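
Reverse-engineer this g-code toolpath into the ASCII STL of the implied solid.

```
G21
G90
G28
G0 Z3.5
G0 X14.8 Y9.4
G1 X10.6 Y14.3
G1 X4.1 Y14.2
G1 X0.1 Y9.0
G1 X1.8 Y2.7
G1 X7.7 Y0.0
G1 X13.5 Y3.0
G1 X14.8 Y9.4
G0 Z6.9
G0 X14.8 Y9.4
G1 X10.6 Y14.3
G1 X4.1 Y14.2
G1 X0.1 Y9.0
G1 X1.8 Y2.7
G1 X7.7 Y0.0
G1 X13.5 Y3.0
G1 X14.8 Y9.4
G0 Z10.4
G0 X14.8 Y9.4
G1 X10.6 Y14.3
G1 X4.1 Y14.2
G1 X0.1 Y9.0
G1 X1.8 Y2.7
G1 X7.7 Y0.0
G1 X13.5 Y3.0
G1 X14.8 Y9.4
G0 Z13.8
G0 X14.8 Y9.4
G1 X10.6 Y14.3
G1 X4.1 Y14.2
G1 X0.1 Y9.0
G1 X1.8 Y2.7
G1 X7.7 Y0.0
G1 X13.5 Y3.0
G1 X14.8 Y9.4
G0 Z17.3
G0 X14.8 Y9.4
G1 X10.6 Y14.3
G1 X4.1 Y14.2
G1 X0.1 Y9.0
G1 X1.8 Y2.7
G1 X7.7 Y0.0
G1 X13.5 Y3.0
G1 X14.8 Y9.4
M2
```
solid part
  facet normal 0.0000 0.0000 -1.0000
    outer loop
      vertex 4.1 14.2 0.0
      vertex 10.6 14.3 0.0
      vertex 14.8 9.4 0.0
    endloop
  endfacet
  facet normal 0.0000 0.0000 -1.0000
    outer loop
      vertex 0.1 9.0 0.0
      vertex 4.1 14.2 0.0
      vertex 14.8 9.4 0.0
    endloop
  endfacet
  facet normal 0.0000 0.0000 -1.0000
    outer loop
      vertex 1.8 2.7 0.0
      vertex 0.1 9.0 0.0
      vertex 14.8 9.4 0.0
    endloop
  endfacet
  facet normal 0.0000 0.0000 -1.0000
    outer loop
      vertex 7.7 0.0 0.0
      vertex 1.8 2.7 0.0
      vertex 14.8 9.4 0.0
    endloop
  endfacet
  facet normal 0.0000 0.0000 -1.0000
    outer loop
      vertex 13.5 3.0 0.0
      vertex 7.7 0.0 0.0
      vertex 14.8 9.4 0.0
    endloop
  endfacet
  facet normal 0.0000 0.0000 1.0000
    outer loop
      vertex 14.8 9.4 17.3
      vertex 10.6 14.3 17.3
      vertex 4.1 14.2 17.3
    endloop
  endfacet
  facet normal 0.0000 0.0000 1.0000
    outer loop
      vertex 14.8 9.4 17.3
      vertex 4.1 14.2 17.3
      vertex 0.1 9.0 17.3
    endloop
  endfacet
  facet normal 0.0000 0.0000 1.0000
    outer loop
      vertex 14.8 9.4 17.3
      vertex 0.1 9.0 17.3
      vertex 1.8 2.7 17.3
    endloop
  endfacet
  facet normal 0.0000 0.0000 1.0000
    outer loop
      vertex 14.8 9.4 17.3
      vertex 1.8 2.7 17.3
      vertex 7.7 0.0 17.3
    endloop
  endfacet
  facet normal 0.0000 0.0000 1.0000
    outer loop
      vertex 14.8 9.4 17.3
      vertex 7.7 0.0 17.3
      vertex 13.5 3.0 17.3
    endloop
  endfacet
  facet normal 0.7593 0.6508 0.0000
    outer loop
      vertex 14.8 9.4 0.0
      vertex 10.6 14.3 0.0
      vertex 10.6 14.3 17.3
    endloop
  endfacet
  facet normal 0.7593 0.6508 0.0000
    outer loop
      vertex 14.8 9.4 0.0
      vertex 10.6 14.3 17.3
      vertex 14.8 9.4 17.3
    endloop
  endfacet
  facet normal -0.0154 0.9999 0.0000
    outer loop
      vertex 10.6 14.3 0.0
      vertex 4.1 14.2 0.0
      vertex 4.1 14.2 17.3
    endloop
  endfacet
  facet normal -0.0154 0.9999 0.0000
    outer loop
      vertex 10.6 14.3 0.0
      vertex 4.1 14.2 17.3
      vertex 10.6 14.3 17.3
    endloop
  endfacet
  facet normal -0.7926 0.6097 0.0000
    outer loop
      vertex 4.1 14.2 0.0
      vertex 0.1 9.0 0.0
      vertex 0.1 9.0 17.3
    endloop
  endfacet
  facet normal -0.7926 0.6097 0.0000
    outer loop
      vertex 4.1 14.2 0.0
      vertex 0.1 9.0 17.3
      vertex 4.1 14.2 17.3
    endloop
  endfacet
  facet normal -0.9655 -0.2605 0.0000
    outer loop
      vertex 0.1 9.0 0.0
      vertex 1.8 2.7 0.0
      vertex 1.8 2.7 17.3
    endloop
  endfacet
  facet normal -0.9655 -0.2605 0.0000
    outer loop
      vertex 0.1 9.0 0.0
      vertex 1.8 2.7 17.3
      vertex 0.1 9.0 17.3
    endloop
  endfacet
  facet normal -0.4161 -0.9093 0.0000
    outer loop
      vertex 1.8 2.7 0.0
      vertex 7.7 0.0 0.0
      vertex 7.7 0.0 17.3
    endloop
  endfacet
  facet normal -0.4161 -0.9093 0.0000
    outer loop
      vertex 1.8 2.7 0.0
      vertex 7.7 0.0 17.3
      vertex 1.8 2.7 17.3
    endloop
  endfacet
  facet normal 0.4594 -0.8882 0.0000
    outer loop
      vertex 7.7 0.0 0.0
      vertex 13.5 3.0 0.0
      vertex 13.5 3.0 17.3
    endloop
  endfacet
  facet normal 0.4594 -0.8882 0.0000
    outer loop
      vertex 7.7 0.0 0.0
      vertex 13.5 3.0 17.3
      vertex 7.7 0.0 17.3
    endloop
  endfacet
  facet normal 0.9800 -0.1991 0.0000
    outer loop
      vertex 13.5 3.0 0.0
      vertex 14.8 9.4 0.0
      vertex 14.8 9.4 17.3
    endloop
  endfacet
  facet normal 0.9800 -0.1991 0.0000
    outer loop
      vertex 13.5 3.0 0.0
      vertex 14.8 9.4 17.3
      vertex 13.5 3.0 17.3
    endloop
  endfacet
endsolid part

The G0 Z moves step by Δz≈3.5 mm. Every layer's G1 loop is the same polygon, so the solid is a straight extrusion of it from z=0 to z≈17.3. Closing with flat bottom and top caps and triangulating gives 24 facets — a regular 7-sided prism (a cylinder approximated with 7 flat sides), circumscribed radius ≈ 7.5 mm, height ≈ 17.3 mm.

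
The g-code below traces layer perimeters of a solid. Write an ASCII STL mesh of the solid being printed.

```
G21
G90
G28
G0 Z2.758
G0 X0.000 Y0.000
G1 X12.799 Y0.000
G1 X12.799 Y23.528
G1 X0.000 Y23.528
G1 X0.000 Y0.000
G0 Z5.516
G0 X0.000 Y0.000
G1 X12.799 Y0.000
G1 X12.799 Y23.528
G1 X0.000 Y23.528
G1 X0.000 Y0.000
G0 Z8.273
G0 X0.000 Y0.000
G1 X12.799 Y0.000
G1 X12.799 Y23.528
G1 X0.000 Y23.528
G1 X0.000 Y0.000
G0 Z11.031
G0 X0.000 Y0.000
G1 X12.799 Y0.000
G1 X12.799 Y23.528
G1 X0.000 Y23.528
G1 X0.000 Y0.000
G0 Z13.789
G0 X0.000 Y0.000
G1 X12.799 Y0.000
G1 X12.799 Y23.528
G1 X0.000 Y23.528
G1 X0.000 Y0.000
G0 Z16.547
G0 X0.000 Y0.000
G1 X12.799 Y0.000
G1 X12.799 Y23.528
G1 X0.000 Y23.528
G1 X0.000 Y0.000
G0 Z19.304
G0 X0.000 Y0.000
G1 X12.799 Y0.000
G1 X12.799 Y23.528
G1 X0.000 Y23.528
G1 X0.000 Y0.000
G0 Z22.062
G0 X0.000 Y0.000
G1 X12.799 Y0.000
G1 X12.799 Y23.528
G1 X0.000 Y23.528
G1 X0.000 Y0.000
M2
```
solid part
  facet normal 0.0000 0.0000 -1.0000
    outer loop
      vertex 12.799 23.528 0.000
      vertex 12.799 0.000 0.000
      vertex 0.000 0.000 0.000
    endloop
  endfacet
  facet normal 0.0000 0.0000 -1.0000
    outer loop
      vertex 0.000 23.528 0.000
      vertex 12.799 23.528 0.000
      vertex 0.000 0.000 0.000
    endloop
  endfacet
  facet normal 0.0000 0.0000 1.0000
    outer loop
      vertex 0.000 0.000 22.062
      vertex 12.799 0.000 22.062
      vertex 12.799 23.528 22.062
    endloop
  endfacet
  facet normal 0.0000 0.0000 1.0000
    outer loop
      vertex 0.000 0.000 22.062
      vertex 12.799 23.528 22.062
      vertex 0.000 23.528 22.062
    endloop
  endfacet
  facet normal 0.0000 -1.0000 0.0000
    outer loop
      vertex 0.000 0.000 0.000
      vertex 12.799 0.000 0.000
      vertex 12.799 0.000 22.062
    endloop
  endfacet
  facet normal 0.0000 -1.0000 0.0000
    outer loop
      vertex 0.000 0.000 0.000
      vertex 12.799 0.000 22.062
      vertex 0.000 0.000 22.062
    endloop
  endfacet
  facet normal 0.0000 1.0000 0.0000
    outer loop
      vertex 12.799 23.528 22.062
      vertex 12.799 23.528 0.000
      vertex 0.000 23.528 0.000
    endloop
  endfacet
  facet normal 0.0000 1.0000 0.0000
    outer loop
      vertex 0.000 23.528 22.062
      vertex 12.799 23.528 22.062
      vertex 0.000 23.528 0.000
    endloop
  endfacet
  facet normal -1.0000 0.0000 0.0000
    outer loop
      vertex 0.000 23.528 22.062
      vertex 0.000 23.528 0.000
      vertex 0.000 0.000 0.000
    endloop
  endfacet
  facet normal -1.0000 0.0000 0.0000
    outer loop
      vertex 0.000 0.000 22.062
      vertex 0.000 23.528 22.062
      vertex 0.000 0.000 0.000
    endloop
  endfacet
  facet normal 1.0000 0.0000 0.0000
    outer loop
      vertex 12.799 0.000 0.000
      vertex 12.799 23.528 0.000
      vertex 12.799 23.528 22.062
    endloop
  endfacet
  facet normal 1.0000 0.0000 0.0000
    outer loop
      vertex 12.799 0.000 0.000
      vertex 12.799 23.528 22.062
      vertex 12.799 0.000 22.062
    endloop
  endfacet
endsolid part

The G0 Z moves step by Δz≈2.758 mm. Every layer's G1 loop is the same polygon, so the solid is a straight extrusion of it from z=0 to z≈22.1. Closing with flat bottom and top caps and triangulating gives 12 facets — a rectangular box, roughly 12.8 × 23.5 mm footprint and 22.1 mm tall.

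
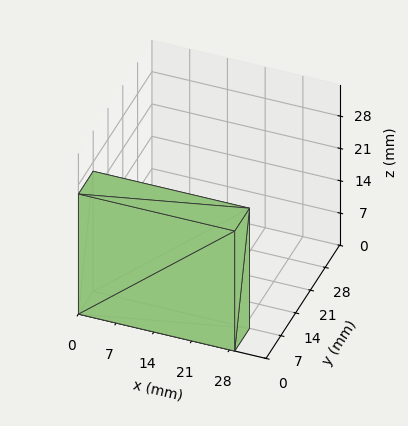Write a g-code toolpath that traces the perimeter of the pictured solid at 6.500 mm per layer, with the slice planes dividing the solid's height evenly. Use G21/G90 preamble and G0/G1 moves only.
Reading the render: the shape is a rectangular box, roughly 29 × 7 mm footprint and 26 mm tall (dimensions read to the nearest mm from the axis ticks). For the g-code, the solid's height is divided into equal slices at the stated Δz and each level perimeter traced with G1 moves after a G0 lift.

; perimeter-only toolpath
G21 ; units = mm
G90 ; absolute positioning
G28 ; home
; layer 1
G0 Z6.500
G0 X0.000 Y0.000
G1 X29.000 Y0.000
G1 X29.000 Y7.000
G1 X0.000 Y7.000
G1 X0.000 Y0.000
; layer 2
G0 Z13.000
G0 X0.000 Y0.000
G1 X29.000 Y0.000
G1 X29.000 Y7.000
G1 X0.000 Y7.000
G1 X0.000 Y0.000
; layer 3
G0 Z19.500
G0 X0.000 Y0.000
G1 X29.000 Y0.000
G1 X29.000 Y7.000
G1 X0.000 Y7.000
G1 X0.000 Y0.000
; layer 4
G0 Z26.000
G0 X0.000 Y0.000
G1 X29.000 Y0.000
G1 X29.000 Y7.000
G1 X0.000 Y7.000
G1 X0.000 Y0.000
M2 ; end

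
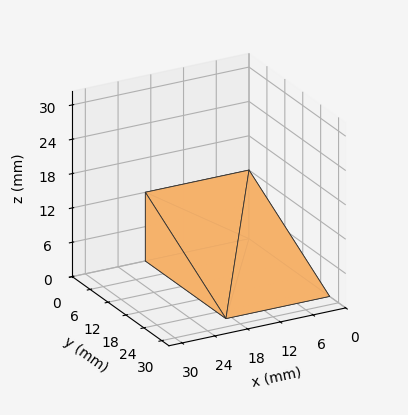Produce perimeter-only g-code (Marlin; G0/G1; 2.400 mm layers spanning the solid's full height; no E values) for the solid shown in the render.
Reading the render: the shape is a wedge (ramp): 19 × 27 mm base, rising to 12 mm along the y=0 edge and sloping linearly to z=0 at y=27 (dimensions read to the nearest mm from the axis ticks). For the g-code, the solid's height is divided into equal slices at the stated Δz and each level perimeter traced with G1 moves after a G0 lift.

; perimeter-only toolpath
G21 ; units = mm
G90 ; absolute positioning
G28 ; home
; layer 1
G0 Z2.400
G0 X0.000 Y0.000
G1 X19.000 Y0.000
G1 X19.000 Y21.600
G1 X0.000 Y21.600
G1 X0.000 Y0.000
; layer 2
G0 Z4.800
G0 X0.000 Y0.000
G1 X19.000 Y0.000
G1 X19.000 Y16.200
G1 X0.000 Y16.200
G1 X0.000 Y0.000
; layer 3
G0 Z7.200
G0 X0.000 Y0.000
G1 X19.000 Y0.000
G1 X19.000 Y10.800
G1 X0.000 Y10.800
G1 X0.000 Y0.000
; layer 4
G0 Z9.600
G0 X0.000 Y0.000
G1 X19.000 Y0.000
G1 X19.000 Y5.400
G1 X0.000 Y5.400
G1 X0.000 Y0.000
M2 ; end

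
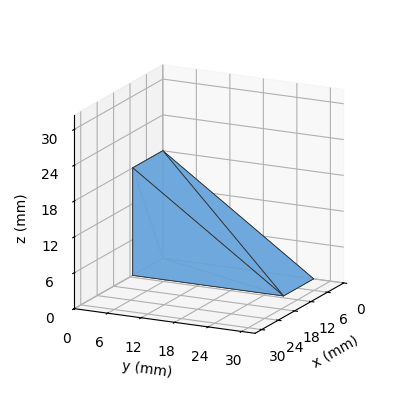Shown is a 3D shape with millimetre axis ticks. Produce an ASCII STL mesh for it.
Reading the render: the shape is a wedge (ramp): 11 × 27 mm base, rising to 18 mm along the y=0 edge and sloping linearly to z=0 at y=27 (dimensions read to the nearest mm from the axis ticks). For the STL, each face is triangulated and given an outward normal.

solid part
  facet normal 0.0000 0.0000 -1.0000
    outer loop
      vertex 11.000 27.000 0.000
      vertex 11.000 0.000 0.000
      vertex 0.000 0.000 0.000
    endloop
  endfacet
  facet normal 0.0000 0.0000 -1.0000
    outer loop
      vertex 0.000 27.000 0.000
      vertex 11.000 27.000 0.000
      vertex 0.000 0.000 0.000
    endloop
  endfacet
  facet normal 0.0000 -1.0000 0.0000
    outer loop
      vertex 0.000 0.000 0.000
      vertex 11.000 0.000 0.000
      vertex 11.000 0.000 18.000
    endloop
  endfacet
  facet normal 0.0000 -1.0000 0.0000
    outer loop
      vertex 0.000 0.000 0.000
      vertex 11.000 0.000 18.000
      vertex 0.000 0.000 18.000
    endloop
  endfacet
  facet normal 0.0000 0.5547 0.8321
    outer loop
      vertex 0.000 0.000 18.000
      vertex 11.000 0.000 18.000
      vertex 11.000 27.000 0.000
    endloop
  endfacet
  facet normal 0.0000 0.5547 0.8321
    outer loop
      vertex 0.000 0.000 18.000
      vertex 11.000 27.000 0.000
      vertex 0.000 27.000 0.000
    endloop
  endfacet
  facet normal -1.0000 0.0000 0.0000
    outer loop
      vertex 0.000 0.000 18.000
      vertex 0.000 27.000 0.000
      vertex 0.000 0.000 0.000
    endloop
  endfacet
  facet normal 1.0000 0.0000 0.0000
    outer loop
      vertex 11.000 0.000 0.000
      vertex 11.000 27.000 0.000
      vertex 11.000 0.000 18.000
    endloop
  endfacet
endsolid part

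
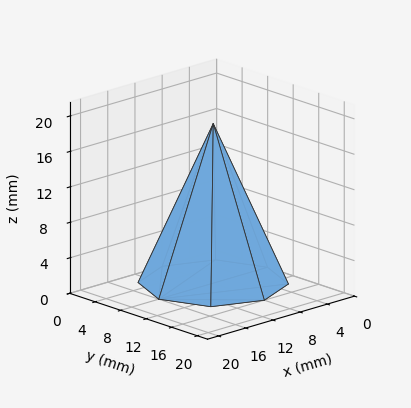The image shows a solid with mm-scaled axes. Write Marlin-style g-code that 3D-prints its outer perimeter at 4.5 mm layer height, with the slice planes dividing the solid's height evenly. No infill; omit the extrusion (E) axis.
Reading the render: the shape is a regular 8-sided pyramid, base circumscribed radius ≈ 8 mm, apex at z ≈ 18 mm (dimensions read to the nearest mm from the axis ticks). For the g-code, the solid's height is divided into equal slices at the stated Δz and each level perimeter traced with G1 moves after a G0 lift.

; perimeter-only toolpath
G21 ; units = mm
G90 ; absolute positioning
G28 ; home
; layer 1
G0 Z4.5
G0 X14.0 Y8.0
G1 X12.3 Y12.3
G1 X8.0 Y14.0
G1 X3.7 Y12.3
G1 X2.0 Y8.0
G1 X3.7 Y3.7
G1 X8.0 Y2.0
G1 X12.3 Y3.7
G1 X14.0 Y8.0
; layer 2
G0 Z9.0
G0 X12.0 Y8.0
G1 X10.8 Y10.8
G1 X8.0 Y12.0
G1 X5.2 Y10.8
G1 X4.0 Y8.0
G1 X5.2 Y5.2
G1 X8.0 Y4.0
G1 X10.8 Y5.2
G1 X12.0 Y8.0
; layer 3
G0 Z13.5
G0 X10.0 Y8.0
G1 X9.4 Y9.4
G1 X8.0 Y10.0
G1 X6.6 Y9.4
G1 X6.0 Y8.0
G1 X6.6 Y6.6
G1 X8.0 Y6.0
G1 X9.4 Y6.6
G1 X10.0 Y8.0
M2 ; end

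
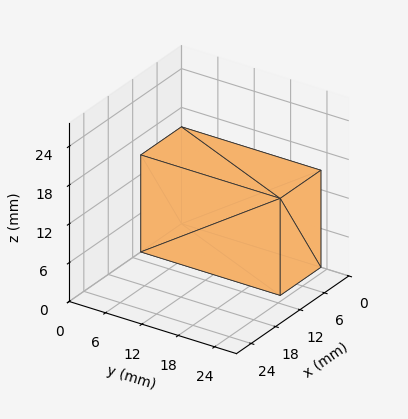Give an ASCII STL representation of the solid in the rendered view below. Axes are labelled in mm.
Reading the render: the shape is a rectangular box, roughly 10 × 23 mm footprint and 15 mm tall (dimensions read to the nearest mm from the axis ticks). For the STL, each face is triangulated and given an outward normal.

solid part
  facet normal 0.0000 0.0000 -1.0000
    outer loop
      vertex 10.0 23.0 0.0
      vertex 10.0 0.0 0.0
      vertex 0.0 0.0 0.0
    endloop
  endfacet
  facet normal 0.0000 0.0000 -1.0000
    outer loop
      vertex 0.0 23.0 0.0
      vertex 10.0 23.0 0.0
      vertex 0.0 0.0 0.0
    endloop
  endfacet
  facet normal 0.0000 0.0000 1.0000
    outer loop
      vertex 0.0 0.0 15.0
      vertex 10.0 0.0 15.0
      vertex 10.0 23.0 15.0
    endloop
  endfacet
  facet normal 0.0000 0.0000 1.0000
    outer loop
      vertex 0.0 0.0 15.0
      vertex 10.0 23.0 15.0
      vertex 0.0 23.0 15.0
    endloop
  endfacet
  facet normal 0.0000 -1.0000 0.0000
    outer loop
      vertex 0.0 0.0 0.0
      vertex 10.0 0.0 0.0
      vertex 10.0 0.0 15.0
    endloop
  endfacet
  facet normal 0.0000 -1.0000 0.0000
    outer loop
      vertex 0.0 0.0 0.0
      vertex 10.0 0.0 15.0
      vertex 0.0 0.0 15.0
    endloop
  endfacet
  facet normal 0.0000 1.0000 0.0000
    outer loop
      vertex 10.0 23.0 15.0
      vertex 10.0 23.0 0.0
      vertex 0.0 23.0 0.0
    endloop
  endfacet
  facet normal 0.0000 1.0000 0.0000
    outer loop
      vertex 0.0 23.0 15.0
      vertex 10.0 23.0 15.0
      vertex 0.0 23.0 0.0
    endloop
  endfacet
  facet normal -1.0000 0.0000 0.0000
    outer loop
      vertex 0.0 23.0 15.0
      vertex 0.0 23.0 0.0
      vertex 0.0 0.0 0.0
    endloop
  endfacet
  facet normal -1.0000 0.0000 0.0000
    outer loop
      vertex 0.0 0.0 15.0
      vertex 0.0 23.0 15.0
      vertex 0.0 0.0 0.0
    endloop
  endfacet
  facet normal 1.0000 0.0000 0.0000
    outer loop
      vertex 10.0 0.0 0.0
      vertex 10.0 23.0 0.0
      vertex 10.0 23.0 15.0
    endloop
  endfacet
  facet normal 1.0000 0.0000 0.0000
    outer loop
      vertex 10.0 0.0 0.0
      vertex 10.0 23.0 15.0
      vertex 10.0 0.0 15.0
    endloop
  endfacet
endsolid part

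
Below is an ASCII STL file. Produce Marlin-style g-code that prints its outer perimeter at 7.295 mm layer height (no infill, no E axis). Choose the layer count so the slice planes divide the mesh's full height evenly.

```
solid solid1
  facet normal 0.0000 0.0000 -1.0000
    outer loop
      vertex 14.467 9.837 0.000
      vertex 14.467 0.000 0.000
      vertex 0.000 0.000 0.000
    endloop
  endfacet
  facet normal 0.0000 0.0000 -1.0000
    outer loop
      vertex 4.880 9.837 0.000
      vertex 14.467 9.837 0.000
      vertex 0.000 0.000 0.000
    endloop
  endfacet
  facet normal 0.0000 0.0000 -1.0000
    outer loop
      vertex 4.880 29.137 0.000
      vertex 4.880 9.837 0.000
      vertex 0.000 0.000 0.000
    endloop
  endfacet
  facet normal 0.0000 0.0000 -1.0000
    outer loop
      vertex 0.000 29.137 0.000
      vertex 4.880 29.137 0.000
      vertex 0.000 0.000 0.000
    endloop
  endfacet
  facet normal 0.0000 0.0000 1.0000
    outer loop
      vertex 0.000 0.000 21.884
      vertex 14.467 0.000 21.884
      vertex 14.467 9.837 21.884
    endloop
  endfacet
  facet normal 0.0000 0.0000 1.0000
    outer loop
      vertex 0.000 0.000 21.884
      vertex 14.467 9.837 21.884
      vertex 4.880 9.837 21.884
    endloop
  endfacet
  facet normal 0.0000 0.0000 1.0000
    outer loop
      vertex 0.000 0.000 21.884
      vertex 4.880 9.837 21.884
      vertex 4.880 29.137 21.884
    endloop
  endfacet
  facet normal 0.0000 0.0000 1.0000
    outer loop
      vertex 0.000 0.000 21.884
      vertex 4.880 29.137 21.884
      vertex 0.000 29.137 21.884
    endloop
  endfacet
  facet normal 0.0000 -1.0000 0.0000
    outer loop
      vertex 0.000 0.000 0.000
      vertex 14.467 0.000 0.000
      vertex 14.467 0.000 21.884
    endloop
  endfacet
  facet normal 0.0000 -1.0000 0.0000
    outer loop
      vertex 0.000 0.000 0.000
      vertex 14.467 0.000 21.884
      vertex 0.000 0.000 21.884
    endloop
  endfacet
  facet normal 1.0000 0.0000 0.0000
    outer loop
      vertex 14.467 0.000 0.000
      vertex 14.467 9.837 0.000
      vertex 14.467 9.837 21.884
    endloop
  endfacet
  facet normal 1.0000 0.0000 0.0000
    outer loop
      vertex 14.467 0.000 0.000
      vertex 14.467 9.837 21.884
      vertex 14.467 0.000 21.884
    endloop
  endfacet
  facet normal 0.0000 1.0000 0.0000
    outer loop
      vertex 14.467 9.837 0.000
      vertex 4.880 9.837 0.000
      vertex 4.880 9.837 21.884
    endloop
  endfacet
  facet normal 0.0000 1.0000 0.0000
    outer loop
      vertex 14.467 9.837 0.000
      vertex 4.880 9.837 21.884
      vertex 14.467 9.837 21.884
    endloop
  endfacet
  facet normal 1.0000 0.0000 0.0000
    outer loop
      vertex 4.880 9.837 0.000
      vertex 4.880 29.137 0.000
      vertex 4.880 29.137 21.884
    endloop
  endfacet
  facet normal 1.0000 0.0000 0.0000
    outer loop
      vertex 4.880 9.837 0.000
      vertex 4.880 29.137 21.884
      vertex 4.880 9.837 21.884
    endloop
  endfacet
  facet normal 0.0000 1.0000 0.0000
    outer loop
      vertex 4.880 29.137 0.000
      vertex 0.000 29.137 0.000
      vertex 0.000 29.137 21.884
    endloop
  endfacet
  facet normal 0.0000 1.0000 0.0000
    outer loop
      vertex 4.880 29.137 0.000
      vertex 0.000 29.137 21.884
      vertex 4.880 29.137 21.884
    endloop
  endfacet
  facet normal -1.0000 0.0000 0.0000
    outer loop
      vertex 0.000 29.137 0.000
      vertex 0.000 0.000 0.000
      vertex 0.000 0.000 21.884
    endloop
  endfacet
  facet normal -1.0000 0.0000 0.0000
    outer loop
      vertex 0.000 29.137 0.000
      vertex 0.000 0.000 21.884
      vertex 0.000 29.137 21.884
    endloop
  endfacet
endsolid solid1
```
; perimeter-only toolpath
G21 ; units = mm
G90 ; absolute positioning
G28 ; home
; layer 1
G0 Z7.295
G0 X0.000 Y0.000
G1 X14.467 Y0.000
G1 X14.467 Y9.837
G1 X4.880 Y9.837
G1 X4.880 Y29.137
G1 X0.000 Y29.137
G1 X0.000 Y0.000
; layer 2
G0 Z14.589
G0 X0.000 Y0.000
G1 X14.467 Y0.000
G1 X14.467 Y9.837
G1 X4.880 Y9.837
G1 X4.880 Y29.137
G1 X0.000 Y29.137
G1 X0.000 Y0.000
; layer 3
G0 Z21.884
G0 X0.000 Y0.000
G1 X14.467 Y0.000
G1 X14.467 Y9.837
G1 X4.880 Y9.837
G1 X4.880 Y29.137
G1 X0.000 Y29.137
G1 X0.000 Y0.000
M2 ; end

The solid is an L-shaped prism: outer 14.5 × 29.1 mm, arm thicknesses ≈ 9.84 mm (horizontal) and 4.88 mm (vertical), extruded 21.9 mm in z. Slicing at Δz = 7.295 mm — 3 equal slices spanning the solid's height, so layer i sits at z = i·h/3 — gives 3 non-empty perimeters. Each is a 6-segment closed polygon; G0 lifts to the layer z and rapids to the start vertex, then G1 traces the edges.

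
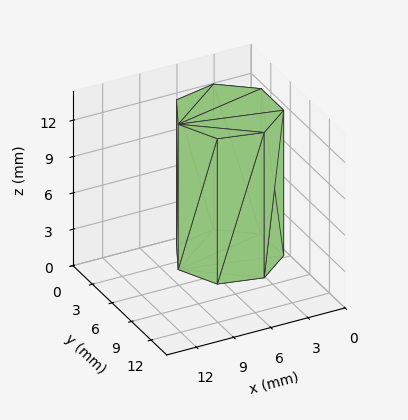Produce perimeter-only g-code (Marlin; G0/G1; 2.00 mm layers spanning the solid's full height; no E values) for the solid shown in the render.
Reading the render: the shape is a regular 7-sided prism (a cylinder approximated with 7 flat sides), circumscribed radius ≈ 4 mm, height ≈ 12 mm (dimensions read to the nearest mm from the axis ticks). For the g-code, the solid's height is divided into equal slices at the stated Δz and each level perimeter traced with G1 moves after a G0 lift.

; perimeter-only toolpath
G21 ; units = mm
G90 ; absolute positioning
G28 ; home
; layer 1
G0 Z2.00
G0 X8.00 Y4.00
G1 X6.49 Y7.13
G1 X3.11 Y7.90
G1 X0.40 Y5.74
G1 X0.40 Y2.26
G1 X3.11 Y0.10
G1 X6.49 Y0.87
G1 X8.00 Y4.00
; layer 2
G0 Z4.00
G0 X8.00 Y4.00
G1 X6.49 Y7.13
G1 X3.11 Y7.90
G1 X0.40 Y5.74
G1 X0.40 Y2.26
G1 X3.11 Y0.10
G1 X6.49 Y0.87
G1 X8.00 Y4.00
; layer 3
G0 Z6.00
G0 X8.00 Y4.00
G1 X6.49 Y7.13
G1 X3.11 Y7.90
G1 X0.40 Y5.74
G1 X0.40 Y2.26
G1 X3.11 Y0.10
G1 X6.49 Y0.87
G1 X8.00 Y4.00
; layer 4
G0 Z8.00
G0 X8.00 Y4.00
G1 X6.49 Y7.13
G1 X3.11 Y7.90
G1 X0.40 Y5.74
G1 X0.40 Y2.26
G1 X3.11 Y0.10
G1 X6.49 Y0.87
G1 X8.00 Y4.00
; layer 5
G0 Z10.00
G0 X8.00 Y4.00
G1 X6.49 Y7.13
G1 X3.11 Y7.90
G1 X0.40 Y5.74
G1 X0.40 Y2.26
G1 X3.11 Y0.10
G1 X6.49 Y0.87
G1 X8.00 Y4.00
; layer 6
G0 Z12.00
G0 X8.00 Y4.00
G1 X6.49 Y7.13
G1 X3.11 Y7.90
G1 X0.40 Y5.74
G1 X0.40 Y2.26
G1 X3.11 Y0.10
G1 X6.49 Y0.87
G1 X8.00 Y4.00
M2 ; end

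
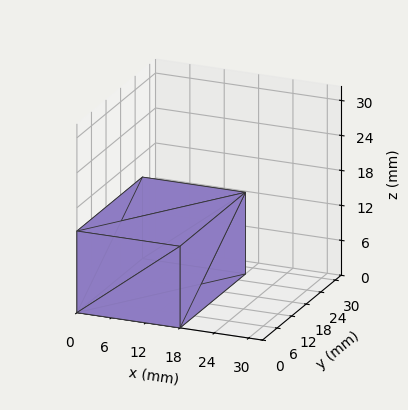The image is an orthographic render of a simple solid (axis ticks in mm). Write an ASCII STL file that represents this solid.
Reading the render: the shape is a rectangular box, roughly 18 × 27 mm footprint and 14 mm tall (dimensions read to the nearest mm from the axis ticks). For the STL, each face is triangulated and given an outward normal.

solid part
  facet normal 0.0000 0.0000 -1.0000
    outer loop
      vertex 18.0 27.0 0.0
      vertex 18.0 0.0 0.0
      vertex 0.0 0.0 0.0
    endloop
  endfacet
  facet normal 0.0000 0.0000 -1.0000
    outer loop
      vertex 0.0 27.0 0.0
      vertex 18.0 27.0 0.0
      vertex 0.0 0.0 0.0
    endloop
  endfacet
  facet normal 0.0000 0.0000 1.0000
    outer loop
      vertex 0.0 0.0 14.0
      vertex 18.0 0.0 14.0
      vertex 18.0 27.0 14.0
    endloop
  endfacet
  facet normal 0.0000 0.0000 1.0000
    outer loop
      vertex 0.0 0.0 14.0
      vertex 18.0 27.0 14.0
      vertex 0.0 27.0 14.0
    endloop
  endfacet
  facet normal 0.0000 -1.0000 0.0000
    outer loop
      vertex 0.0 0.0 0.0
      vertex 18.0 0.0 0.0
      vertex 18.0 0.0 14.0
    endloop
  endfacet
  facet normal 0.0000 -1.0000 0.0000
    outer loop
      vertex 0.0 0.0 0.0
      vertex 18.0 0.0 14.0
      vertex 0.0 0.0 14.0
    endloop
  endfacet
  facet normal 0.0000 1.0000 0.0000
    outer loop
      vertex 18.0 27.0 14.0
      vertex 18.0 27.0 0.0
      vertex 0.0 27.0 0.0
    endloop
  endfacet
  facet normal 0.0000 1.0000 0.0000
    outer loop
      vertex 0.0 27.0 14.0
      vertex 18.0 27.0 14.0
      vertex 0.0 27.0 0.0
    endloop
  endfacet
  facet normal -1.0000 0.0000 0.0000
    outer loop
      vertex 0.0 27.0 14.0
      vertex 0.0 27.0 0.0
      vertex 0.0 0.0 0.0
    endloop
  endfacet
  facet normal -1.0000 0.0000 0.0000
    outer loop
      vertex 0.0 0.0 14.0
      vertex 0.0 27.0 14.0
      vertex 0.0 0.0 0.0
    endloop
  endfacet
  facet normal 1.0000 0.0000 0.0000
    outer loop
      vertex 18.0 0.0 0.0
      vertex 18.0 27.0 0.0
      vertex 18.0 27.0 14.0
    endloop
  endfacet
  facet normal 1.0000 0.0000 0.0000
    outer loop
      vertex 18.0 0.0 0.0
      vertex 18.0 27.0 14.0
      vertex 18.0 0.0 14.0
    endloop
  endfacet
endsolid part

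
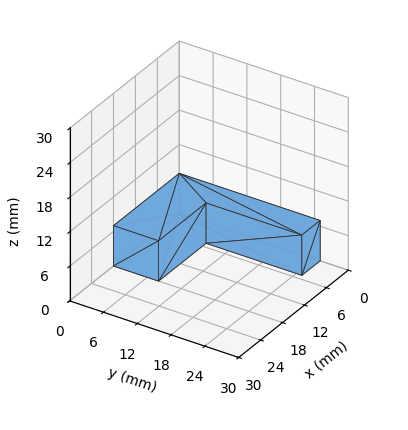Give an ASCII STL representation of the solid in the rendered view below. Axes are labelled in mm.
Reading the render: the shape is an L-shaped prism: outer 18 × 25 mm, arm thicknesses ≈ 8 mm (horizontal) and 5 mm (vertical), extruded 7 mm in z (dimensions read to the nearest mm from the axis ticks). For the STL, each face is triangulated and given an outward normal.

solid part
  facet normal 0.0000 0.0000 -1.0000
    outer loop
      vertex 18.000 8.000 0.000
      vertex 18.000 0.000 0.000
      vertex 0.000 0.000 0.000
    endloop
  endfacet
  facet normal 0.0000 0.0000 -1.0000
    outer loop
      vertex 5.000 8.000 0.000
      vertex 18.000 8.000 0.000
      vertex 0.000 0.000 0.000
    endloop
  endfacet
  facet normal 0.0000 0.0000 -1.0000
    outer loop
      vertex 5.000 25.000 0.000
      vertex 5.000 8.000 0.000
      vertex 0.000 0.000 0.000
    endloop
  endfacet
  facet normal 0.0000 0.0000 -1.0000
    outer loop
      vertex 0.000 25.000 0.000
      vertex 5.000 25.000 0.000
      vertex 0.000 0.000 0.000
    endloop
  endfacet
  facet normal 0.0000 0.0000 1.0000
    outer loop
      vertex 0.000 0.000 7.000
      vertex 18.000 0.000 7.000
      vertex 18.000 8.000 7.000
    endloop
  endfacet
  facet normal 0.0000 0.0000 1.0000
    outer loop
      vertex 0.000 0.000 7.000
      vertex 18.000 8.000 7.000
      vertex 5.000 8.000 7.000
    endloop
  endfacet
  facet normal 0.0000 0.0000 1.0000
    outer loop
      vertex 0.000 0.000 7.000
      vertex 5.000 8.000 7.000
      vertex 5.000 25.000 7.000
    endloop
  endfacet
  facet normal 0.0000 0.0000 1.0000
    outer loop
      vertex 0.000 0.000 7.000
      vertex 5.000 25.000 7.000
      vertex 0.000 25.000 7.000
    endloop
  endfacet
  facet normal 0.0000 -1.0000 0.0000
    outer loop
      vertex 0.000 0.000 0.000
      vertex 18.000 0.000 0.000
      vertex 18.000 0.000 7.000
    endloop
  endfacet
  facet normal 0.0000 -1.0000 0.0000
    outer loop
      vertex 0.000 0.000 0.000
      vertex 18.000 0.000 7.000
      vertex 0.000 0.000 7.000
    endloop
  endfacet
  facet normal 1.0000 0.0000 0.0000
    outer loop
      vertex 18.000 0.000 0.000
      vertex 18.000 8.000 0.000
      vertex 18.000 8.000 7.000
    endloop
  endfacet
  facet normal 1.0000 0.0000 0.0000
    outer loop
      vertex 18.000 0.000 0.000
      vertex 18.000 8.000 7.000
      vertex 18.000 0.000 7.000
    endloop
  endfacet
  facet normal 0.0000 1.0000 0.0000
    outer loop
      vertex 18.000 8.000 0.000
      vertex 5.000 8.000 0.000
      vertex 5.000 8.000 7.000
    endloop
  endfacet
  facet normal 0.0000 1.0000 0.0000
    outer loop
      vertex 18.000 8.000 0.000
      vertex 5.000 8.000 7.000
      vertex 18.000 8.000 7.000
    endloop
  endfacet
  facet normal 1.0000 0.0000 0.0000
    outer loop
      vertex 5.000 8.000 0.000
      vertex 5.000 25.000 0.000
      vertex 5.000 25.000 7.000
    endloop
  endfacet
  facet normal 1.0000 0.0000 0.0000
    outer loop
      vertex 5.000 8.000 0.000
      vertex 5.000 25.000 7.000
      vertex 5.000 8.000 7.000
    endloop
  endfacet
  facet normal 0.0000 1.0000 0.0000
    outer loop
      vertex 5.000 25.000 0.000
      vertex 0.000 25.000 0.000
      vertex 0.000 25.000 7.000
    endloop
  endfacet
  facet normal 0.0000 1.0000 0.0000
    outer loop
      vertex 5.000 25.000 0.000
      vertex 0.000 25.000 7.000
      vertex 5.000 25.000 7.000
    endloop
  endfacet
  facet normal -1.0000 0.0000 0.0000
    outer loop
      vertex 0.000 25.000 0.000
      vertex 0.000 0.000 0.000
      vertex 0.000 0.000 7.000
    endloop
  endfacet
  facet normal -1.0000 0.0000 0.0000
    outer loop
      vertex 0.000 25.000 0.000
      vertex 0.000 0.000 7.000
      vertex 0.000 25.000 7.000
    endloop
  endfacet
endsolid part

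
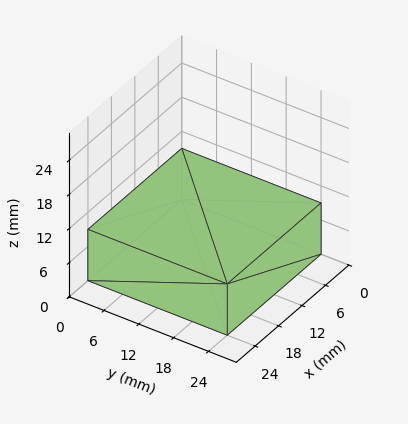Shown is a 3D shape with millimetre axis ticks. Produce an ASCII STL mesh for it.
Reading the render: the shape is a rectangular box, roughly 24 × 24 mm footprint and 9 mm tall (dimensions read to the nearest mm from the axis ticks). For the STL, each face is triangulated and given an outward normal.

solid part
  facet normal 0.0000 0.0000 -1.0000
    outer loop
      vertex 24.000 24.000 0.000
      vertex 24.000 0.000 0.000
      vertex 0.000 0.000 0.000
    endloop
  endfacet
  facet normal 0.0000 0.0000 -1.0000
    outer loop
      vertex 0.000 24.000 0.000
      vertex 24.000 24.000 0.000
      vertex 0.000 0.000 0.000
    endloop
  endfacet
  facet normal 0.0000 0.0000 1.0000
    outer loop
      vertex 0.000 0.000 9.000
      vertex 24.000 0.000 9.000
      vertex 24.000 24.000 9.000
    endloop
  endfacet
  facet normal 0.0000 0.0000 1.0000
    outer loop
      vertex 0.000 0.000 9.000
      vertex 24.000 24.000 9.000
      vertex 0.000 24.000 9.000
    endloop
  endfacet
  facet normal 0.0000 -1.0000 0.0000
    outer loop
      vertex 0.000 0.000 0.000
      vertex 24.000 0.000 0.000
      vertex 24.000 0.000 9.000
    endloop
  endfacet
  facet normal 0.0000 -1.0000 0.0000
    outer loop
      vertex 0.000 0.000 0.000
      vertex 24.000 0.000 9.000
      vertex 0.000 0.000 9.000
    endloop
  endfacet
  facet normal 0.0000 1.0000 0.0000
    outer loop
      vertex 24.000 24.000 9.000
      vertex 24.000 24.000 0.000
      vertex 0.000 24.000 0.000
    endloop
  endfacet
  facet normal 0.0000 1.0000 0.0000
    outer loop
      vertex 0.000 24.000 9.000
      vertex 24.000 24.000 9.000
      vertex 0.000 24.000 0.000
    endloop
  endfacet
  facet normal -1.0000 0.0000 0.0000
    outer loop
      vertex 0.000 24.000 9.000
      vertex 0.000 24.000 0.000
      vertex 0.000 0.000 0.000
    endloop
  endfacet
  facet normal -1.0000 0.0000 0.0000
    outer loop
      vertex 0.000 0.000 9.000
      vertex 0.000 24.000 9.000
      vertex 0.000 0.000 0.000
    endloop
  endfacet
  facet normal 1.0000 0.0000 0.0000
    outer loop
      vertex 24.000 0.000 0.000
      vertex 24.000 24.000 0.000
      vertex 24.000 24.000 9.000
    endloop
  endfacet
  facet normal 1.0000 0.0000 0.0000
    outer loop
      vertex 24.000 0.000 0.000
      vertex 24.000 24.000 9.000
      vertex 24.000 0.000 9.000
    endloop
  endfacet
endsolid part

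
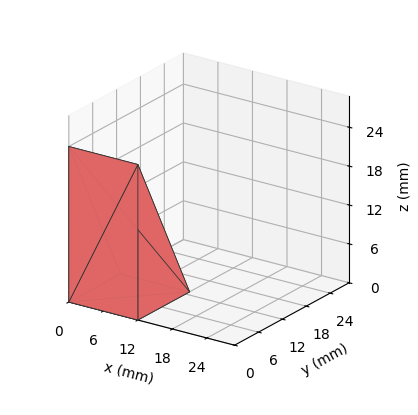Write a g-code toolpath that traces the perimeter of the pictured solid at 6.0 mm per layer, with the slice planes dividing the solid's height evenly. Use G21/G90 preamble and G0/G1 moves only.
Reading the render: the shape is a wedge (ramp): 12 × 13 mm base, rising to 24 mm along the y=0 edge and sloping linearly to z=0 at y=13 (dimensions read to the nearest mm from the axis ticks). For the g-code, the solid's height is divided into equal slices at the stated Δz and each level perimeter traced with G1 moves after a G0 lift.

; perimeter-only toolpath
G21 ; units = mm
G90 ; absolute positioning
G28 ; home
; layer 1
G0 Z6.0
G0 X0.0 Y0.0
G1 X12.0 Y0.0
G1 X12.0 Y9.8
G1 X0.0 Y9.8
G1 X0.0 Y0.0
; layer 2
G0 Z12.0
G0 X0.0 Y0.0
G1 X12.0 Y0.0
G1 X12.0 Y6.5
G1 X0.0 Y6.5
G1 X0.0 Y0.0
; layer 3
G0 Z18.0
G0 X0.0 Y0.0
G1 X12.0 Y0.0
G1 X12.0 Y3.2
G1 X0.0 Y3.2
G1 X0.0 Y0.0
M2 ; end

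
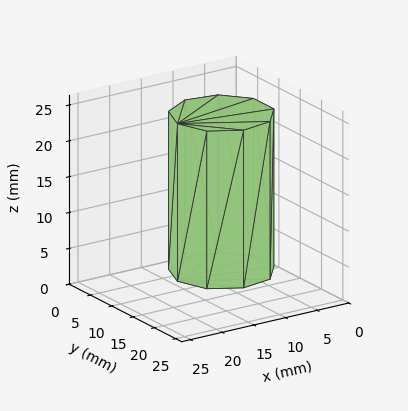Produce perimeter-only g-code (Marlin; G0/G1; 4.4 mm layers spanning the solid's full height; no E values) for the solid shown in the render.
Reading the render: the shape is a regular 9-sided prism (a cylinder approximated with 9 flat sides), circumscribed radius ≈ 7 mm, height ≈ 22 mm (dimensions read to the nearest mm from the axis ticks). For the g-code, the solid's height is divided into equal slices at the stated Δz and each level perimeter traced with G1 moves after a G0 lift.

; perimeter-only toolpath
G21 ; units = mm
G90 ; absolute positioning
G28 ; home
; layer 1
G0 Z4.4
G0 X14.0 Y7.0
G1 X12.4 Y11.5
G1 X8.2 Y13.9
G1 X3.5 Y13.1
G1 X0.4 Y9.4
G1 X0.4 Y4.6
G1 X3.5 Y0.9
G1 X8.2 Y0.1
G1 X12.4 Y2.5
G1 X14.0 Y7.0
; layer 2
G0 Z8.8
G0 X14.0 Y7.0
G1 X12.4 Y11.5
G1 X8.2 Y13.9
G1 X3.5 Y13.1
G1 X0.4 Y9.4
G1 X0.4 Y4.6
G1 X3.5 Y0.9
G1 X8.2 Y0.1
G1 X12.4 Y2.5
G1 X14.0 Y7.0
; layer 3
G0 Z13.2
G0 X14.0 Y7.0
G1 X12.4 Y11.5
G1 X8.2 Y13.9
G1 X3.5 Y13.1
G1 X0.4 Y9.4
G1 X0.4 Y4.6
G1 X3.5 Y0.9
G1 X8.2 Y0.1
G1 X12.4 Y2.5
G1 X14.0 Y7.0
; layer 4
G0 Z17.6
G0 X14.0 Y7.0
G1 X12.4 Y11.5
G1 X8.2 Y13.9
G1 X3.5 Y13.1
G1 X0.4 Y9.4
G1 X0.4 Y4.6
G1 X3.5 Y0.9
G1 X8.2 Y0.1
G1 X12.4 Y2.5
G1 X14.0 Y7.0
; layer 5
G0 Z22.0
G0 X14.0 Y7.0
G1 X12.4 Y11.5
G1 X8.2 Y13.9
G1 X3.5 Y13.1
G1 X0.4 Y9.4
G1 X0.4 Y4.6
G1 X3.5 Y0.9
G1 X8.2 Y0.1
G1 X12.4 Y2.5
G1 X14.0 Y7.0
M2 ; end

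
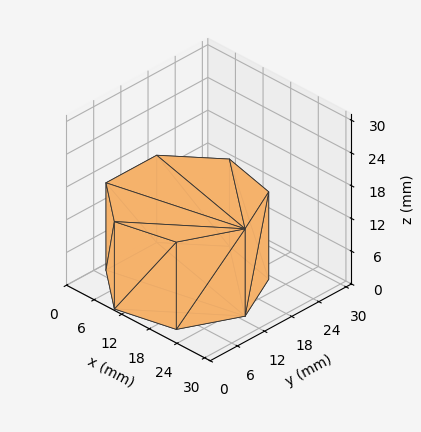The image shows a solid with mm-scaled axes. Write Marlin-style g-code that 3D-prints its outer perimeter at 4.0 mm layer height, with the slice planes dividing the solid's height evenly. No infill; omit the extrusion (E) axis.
Reading the render: the shape is a regular 7-sided prism (a cylinder approximated with 7 flat sides), circumscribed radius ≈ 13 mm, height ≈ 16 mm (dimensions read to the nearest mm from the axis ticks). For the g-code, the solid's height is divided into equal slices at the stated Δz and each level perimeter traced with G1 moves after a G0 lift.

; perimeter-only toolpath
G21 ; units = mm
G90 ; absolute positioning
G28 ; home
; layer 1
G0 Z4.0
G0 X26.0 Y13.0
G1 X21.1 Y23.2
G1 X10.1 Y25.7
G1 X1.3 Y18.6
G1 X1.3 Y7.4
G1 X10.1 Y0.3
G1 X21.1 Y2.8
G1 X26.0 Y13.0
; layer 2
G0 Z8.0
G0 X26.0 Y13.0
G1 X21.1 Y23.2
G1 X10.1 Y25.7
G1 X1.3 Y18.6
G1 X1.3 Y7.4
G1 X10.1 Y0.3
G1 X21.1 Y2.8
G1 X26.0 Y13.0
; layer 3
G0 Z12.0
G0 X26.0 Y13.0
G1 X21.1 Y23.2
G1 X10.1 Y25.7
G1 X1.3 Y18.6
G1 X1.3 Y7.4
G1 X10.1 Y0.3
G1 X21.1 Y2.8
G1 X26.0 Y13.0
; layer 4
G0 Z16.0
G0 X26.0 Y13.0
G1 X21.1 Y23.2
G1 X10.1 Y25.7
G1 X1.3 Y18.6
G1 X1.3 Y7.4
G1 X10.1 Y0.3
G1 X21.1 Y2.8
G1 X26.0 Y13.0
M2 ; end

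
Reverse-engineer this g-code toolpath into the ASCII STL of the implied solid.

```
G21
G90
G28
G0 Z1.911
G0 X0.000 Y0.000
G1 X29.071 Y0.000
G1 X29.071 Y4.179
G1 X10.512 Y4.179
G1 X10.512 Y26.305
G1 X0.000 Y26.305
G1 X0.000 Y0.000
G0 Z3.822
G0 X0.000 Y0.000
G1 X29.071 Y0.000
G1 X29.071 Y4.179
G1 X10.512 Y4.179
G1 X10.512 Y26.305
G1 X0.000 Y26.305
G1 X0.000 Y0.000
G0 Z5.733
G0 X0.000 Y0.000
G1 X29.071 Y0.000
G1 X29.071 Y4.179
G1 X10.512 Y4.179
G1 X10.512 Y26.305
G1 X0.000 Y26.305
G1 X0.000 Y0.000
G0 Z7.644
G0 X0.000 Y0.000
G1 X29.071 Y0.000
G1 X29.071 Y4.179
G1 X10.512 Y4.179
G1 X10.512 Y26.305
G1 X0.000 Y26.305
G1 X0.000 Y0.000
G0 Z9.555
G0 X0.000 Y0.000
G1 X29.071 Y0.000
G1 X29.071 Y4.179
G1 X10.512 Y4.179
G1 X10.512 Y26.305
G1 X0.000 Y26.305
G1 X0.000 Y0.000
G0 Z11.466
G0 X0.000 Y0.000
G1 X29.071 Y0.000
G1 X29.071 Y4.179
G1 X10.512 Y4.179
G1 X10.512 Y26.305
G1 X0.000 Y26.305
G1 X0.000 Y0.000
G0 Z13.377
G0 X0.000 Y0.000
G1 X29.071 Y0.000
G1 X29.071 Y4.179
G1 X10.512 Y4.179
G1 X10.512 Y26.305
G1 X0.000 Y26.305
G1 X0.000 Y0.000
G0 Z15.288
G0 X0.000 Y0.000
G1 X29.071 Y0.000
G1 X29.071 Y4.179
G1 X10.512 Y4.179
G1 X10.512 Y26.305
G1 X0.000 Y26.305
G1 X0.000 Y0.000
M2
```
solid part
  facet normal 0.0000 0.0000 -1.0000
    outer loop
      vertex 29.071 4.179 0.000
      vertex 29.071 0.000 0.000
      vertex 0.000 0.000 0.000
    endloop
  endfacet
  facet normal 0.0000 0.0000 -1.0000
    outer loop
      vertex 10.512 4.179 0.000
      vertex 29.071 4.179 0.000
      vertex 0.000 0.000 0.000
    endloop
  endfacet
  facet normal 0.0000 0.0000 -1.0000
    outer loop
      vertex 10.512 26.305 0.000
      vertex 10.512 4.179 0.000
      vertex 0.000 0.000 0.000
    endloop
  endfacet
  facet normal 0.0000 0.0000 -1.0000
    outer loop
      vertex 0.000 26.305 0.000
      vertex 10.512 26.305 0.000
      vertex 0.000 0.000 0.000
    endloop
  endfacet
  facet normal 0.0000 0.0000 1.0000
    outer loop
      vertex 0.000 0.000 15.288
      vertex 29.071 0.000 15.288
      vertex 29.071 4.179 15.288
    endloop
  endfacet
  facet normal 0.0000 0.0000 1.0000
    outer loop
      vertex 0.000 0.000 15.288
      vertex 29.071 4.179 15.288
      vertex 10.512 4.179 15.288
    endloop
  endfacet
  facet normal 0.0000 0.0000 1.0000
    outer loop
      vertex 0.000 0.000 15.288
      vertex 10.512 4.179 15.288
      vertex 10.512 26.305 15.288
    endloop
  endfacet
  facet normal 0.0000 0.0000 1.0000
    outer loop
      vertex 0.000 0.000 15.288
      vertex 10.512 26.305 15.288
      vertex 0.000 26.305 15.288
    endloop
  endfacet
  facet normal 0.0000 -1.0000 0.0000
    outer loop
      vertex 0.000 0.000 0.000
      vertex 29.071 0.000 0.000
      vertex 29.071 0.000 15.288
    endloop
  endfacet
  facet normal 0.0000 -1.0000 0.0000
    outer loop
      vertex 0.000 0.000 0.000
      vertex 29.071 0.000 15.288
      vertex 0.000 0.000 15.288
    endloop
  endfacet
  facet normal 1.0000 0.0000 0.0000
    outer loop
      vertex 29.071 0.000 0.000
      vertex 29.071 4.179 0.000
      vertex 29.071 4.179 15.288
    endloop
  endfacet
  facet normal 1.0000 0.0000 0.0000
    outer loop
      vertex 29.071 0.000 0.000
      vertex 29.071 4.179 15.288
      vertex 29.071 0.000 15.288
    endloop
  endfacet
  facet normal 0.0000 1.0000 0.0000
    outer loop
      vertex 29.071 4.179 0.000
      vertex 10.512 4.179 0.000
      vertex 10.512 4.179 15.288
    endloop
  endfacet
  facet normal 0.0000 1.0000 0.0000
    outer loop
      vertex 29.071 4.179 0.000
      vertex 10.512 4.179 15.288
      vertex 29.071 4.179 15.288
    endloop
  endfacet
  facet normal 1.0000 0.0000 0.0000
    outer loop
      vertex 10.512 4.179 0.000
      vertex 10.512 26.305 0.000
      vertex 10.512 26.305 15.288
    endloop
  endfacet
  facet normal 1.0000 0.0000 0.0000
    outer loop
      vertex 10.512 4.179 0.000
      vertex 10.512 26.305 15.288
      vertex 10.512 4.179 15.288
    endloop
  endfacet
  facet normal 0.0000 1.0000 0.0000
    outer loop
      vertex 10.512 26.305 0.000
      vertex 0.000 26.305 0.000
      vertex 0.000 26.305 15.288
    endloop
  endfacet
  facet normal 0.0000 1.0000 0.0000
    outer loop
      vertex 10.512 26.305 0.000
      vertex 0.000 26.305 15.288
      vertex 10.512 26.305 15.288
    endloop
  endfacet
  facet normal -1.0000 0.0000 0.0000
    outer loop
      vertex 0.000 26.305 0.000
      vertex 0.000 0.000 0.000
      vertex 0.000 0.000 15.288
    endloop
  endfacet
  facet normal -1.0000 0.0000 0.0000
    outer loop
      vertex 0.000 26.305 0.000
      vertex 0.000 0.000 15.288
      vertex 0.000 26.305 15.288
    endloop
  endfacet
endsolid part

The G0 Z moves step by Δz≈1.911 mm. Every layer's G1 loop is the same polygon, so the solid is a straight extrusion of it from z=0 to z≈15.3. Closing with flat bottom and top caps and triangulating gives 20 facets — an L-shaped prism: outer 29.1 × 26.3 mm, arm thicknesses ≈ 4.18 mm (horizontal) and 10.5 mm (vertical), extruded 15.3 mm in z.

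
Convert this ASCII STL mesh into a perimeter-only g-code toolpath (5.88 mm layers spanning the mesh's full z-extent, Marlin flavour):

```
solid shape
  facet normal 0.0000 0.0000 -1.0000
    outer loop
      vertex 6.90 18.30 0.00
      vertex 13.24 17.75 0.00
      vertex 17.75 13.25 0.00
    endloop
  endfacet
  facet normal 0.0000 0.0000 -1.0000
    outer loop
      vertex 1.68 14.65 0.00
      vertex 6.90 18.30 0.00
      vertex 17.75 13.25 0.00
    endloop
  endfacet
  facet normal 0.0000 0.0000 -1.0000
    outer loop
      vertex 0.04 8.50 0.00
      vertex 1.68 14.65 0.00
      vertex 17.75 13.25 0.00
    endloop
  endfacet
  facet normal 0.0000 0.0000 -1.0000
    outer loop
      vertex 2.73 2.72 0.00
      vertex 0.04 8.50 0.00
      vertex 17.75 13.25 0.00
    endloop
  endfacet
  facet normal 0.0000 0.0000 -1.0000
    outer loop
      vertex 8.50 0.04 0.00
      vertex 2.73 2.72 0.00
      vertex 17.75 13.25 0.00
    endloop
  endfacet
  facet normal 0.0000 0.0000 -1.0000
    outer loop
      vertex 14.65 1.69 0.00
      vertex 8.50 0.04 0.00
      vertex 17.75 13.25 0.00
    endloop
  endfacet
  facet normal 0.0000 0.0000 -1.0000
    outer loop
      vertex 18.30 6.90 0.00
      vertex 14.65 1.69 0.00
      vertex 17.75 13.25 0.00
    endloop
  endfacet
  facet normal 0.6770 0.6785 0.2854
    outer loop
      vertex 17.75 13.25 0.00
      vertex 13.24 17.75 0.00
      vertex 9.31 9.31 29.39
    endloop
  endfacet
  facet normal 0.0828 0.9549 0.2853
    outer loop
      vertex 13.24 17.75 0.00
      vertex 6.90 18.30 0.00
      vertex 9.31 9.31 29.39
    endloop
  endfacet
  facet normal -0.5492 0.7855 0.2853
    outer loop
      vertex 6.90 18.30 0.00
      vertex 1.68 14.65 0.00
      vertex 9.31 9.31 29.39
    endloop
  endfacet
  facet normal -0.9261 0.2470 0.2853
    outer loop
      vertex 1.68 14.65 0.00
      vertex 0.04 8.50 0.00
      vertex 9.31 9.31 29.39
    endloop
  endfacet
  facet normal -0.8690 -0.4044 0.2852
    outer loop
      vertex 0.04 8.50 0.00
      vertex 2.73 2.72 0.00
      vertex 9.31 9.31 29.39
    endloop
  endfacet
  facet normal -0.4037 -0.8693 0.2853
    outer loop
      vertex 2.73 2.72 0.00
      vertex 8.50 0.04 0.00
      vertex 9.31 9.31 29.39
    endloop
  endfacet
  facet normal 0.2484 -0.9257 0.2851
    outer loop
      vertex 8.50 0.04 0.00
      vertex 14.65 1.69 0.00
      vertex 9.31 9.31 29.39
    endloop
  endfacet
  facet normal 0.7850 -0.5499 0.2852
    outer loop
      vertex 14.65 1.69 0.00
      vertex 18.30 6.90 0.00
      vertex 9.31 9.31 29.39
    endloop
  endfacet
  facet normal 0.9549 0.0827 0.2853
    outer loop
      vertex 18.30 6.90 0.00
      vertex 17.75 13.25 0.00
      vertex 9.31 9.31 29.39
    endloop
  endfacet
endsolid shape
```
; perimeter-only toolpath
G21 ; units = mm
G90 ; absolute positioning
G28 ; home
; layer 1
G0 Z5.88
G0 X16.06 Y12.46
G1 X12.45 Y16.06
G1 X7.38 Y16.50
G1 X3.21 Y13.58
G1 X1.89 Y8.66
G1 X4.05 Y4.04
G1 X8.66 Y1.89
G1 X13.58 Y3.21
G1 X16.50 Y7.38
G1 X16.06 Y12.46
; layer 2
G0 Z11.76
G0 X14.37 Y11.67
G1 X11.67 Y14.37
G1 X7.86 Y14.70
G1 X4.73 Y12.51
G1 X3.75 Y8.82
G1 X5.36 Y5.36
G1 X8.82 Y3.75
G1 X12.51 Y4.74
G1 X14.70 Y7.86
G1 X14.37 Y11.67
; layer 3
G0 Z17.63
G0 X12.69 Y10.89
G1 X10.88 Y12.69
G1 X8.35 Y12.91
G1 X6.26 Y11.45
G1 X5.60 Y8.99
G1 X6.68 Y6.67
G1 X8.99 Y5.60
G1 X11.45 Y6.26
G1 X12.91 Y8.35
G1 X12.69 Y10.89
; layer 4
G0 Z23.51
G0 X11.00 Y10.10
G1 X10.10 Y11.00
G1 X8.83 Y11.11
G1 X7.78 Y10.38
G1 X7.46 Y9.15
G1 X7.99 Y7.99
G1 X9.15 Y7.46
G1 X10.38 Y7.79
G1 X11.11 Y8.83
G1 X11.00 Y10.10
M2 ; end

The solid is a regular 9-sided pyramid, base circumscribed radius ≈ 9.31 mm, apex at z ≈ 29.4 mm. Slicing at Δz = 5.88 mm — 5 equal slices spanning the solid's height, so layer i sits at z = i·h/5 — gives 4 non-empty perimeters. Each is a 9-segment closed polygon; G0 lifts to the layer z and rapids to the start vertex, then G1 traces the edges. The cross-section shrinks linearly with z (the slice at the apex is degenerate and omitted).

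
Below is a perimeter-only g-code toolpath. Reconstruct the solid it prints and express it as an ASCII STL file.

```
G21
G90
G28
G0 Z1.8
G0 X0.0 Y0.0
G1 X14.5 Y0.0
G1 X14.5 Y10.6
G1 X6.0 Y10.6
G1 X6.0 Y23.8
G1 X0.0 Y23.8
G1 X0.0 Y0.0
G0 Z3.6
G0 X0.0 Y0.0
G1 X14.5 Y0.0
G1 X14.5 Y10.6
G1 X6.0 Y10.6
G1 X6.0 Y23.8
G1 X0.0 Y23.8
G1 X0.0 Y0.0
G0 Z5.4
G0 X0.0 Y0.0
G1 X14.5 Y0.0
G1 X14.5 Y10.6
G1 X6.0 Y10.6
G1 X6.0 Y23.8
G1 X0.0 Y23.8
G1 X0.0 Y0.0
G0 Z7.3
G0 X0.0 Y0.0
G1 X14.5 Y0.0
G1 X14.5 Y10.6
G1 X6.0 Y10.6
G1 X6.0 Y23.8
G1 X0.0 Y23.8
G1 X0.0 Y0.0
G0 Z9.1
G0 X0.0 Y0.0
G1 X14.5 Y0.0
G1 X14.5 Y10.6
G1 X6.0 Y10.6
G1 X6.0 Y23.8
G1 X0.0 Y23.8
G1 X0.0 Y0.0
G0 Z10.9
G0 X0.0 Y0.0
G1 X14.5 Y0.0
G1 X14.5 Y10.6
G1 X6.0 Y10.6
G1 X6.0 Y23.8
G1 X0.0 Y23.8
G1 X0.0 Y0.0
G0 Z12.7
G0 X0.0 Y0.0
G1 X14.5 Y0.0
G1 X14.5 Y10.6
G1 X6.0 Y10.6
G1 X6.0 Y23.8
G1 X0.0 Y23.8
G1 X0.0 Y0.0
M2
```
solid part
  facet normal 0.0000 0.0000 -1.0000
    outer loop
      vertex 14.5 10.6 0.0
      vertex 14.5 0.0 0.0
      vertex 0.0 0.0 0.0
    endloop
  endfacet
  facet normal 0.0000 0.0000 -1.0000
    outer loop
      vertex 6.0 10.6 0.0
      vertex 14.5 10.6 0.0
      vertex 0.0 0.0 0.0
    endloop
  endfacet
  facet normal 0.0000 0.0000 -1.0000
    outer loop
      vertex 6.0 23.8 0.0
      vertex 6.0 10.6 0.0
      vertex 0.0 0.0 0.0
    endloop
  endfacet
  facet normal 0.0000 0.0000 -1.0000
    outer loop
      vertex 0.0 23.8 0.0
      vertex 6.0 23.8 0.0
      vertex 0.0 0.0 0.0
    endloop
  endfacet
  facet normal 0.0000 0.0000 1.0000
    outer loop
      vertex 0.0 0.0 12.7
      vertex 14.5 0.0 12.7
      vertex 14.5 10.6 12.7
    endloop
  endfacet
  facet normal 0.0000 0.0000 1.0000
    outer loop
      vertex 0.0 0.0 12.7
      vertex 14.5 10.6 12.7
      vertex 6.0 10.6 12.7
    endloop
  endfacet
  facet normal 0.0000 0.0000 1.0000
    outer loop
      vertex 0.0 0.0 12.7
      vertex 6.0 10.6 12.7
      vertex 6.0 23.8 12.7
    endloop
  endfacet
  facet normal 0.0000 0.0000 1.0000
    outer loop
      vertex 0.0 0.0 12.7
      vertex 6.0 23.8 12.7
      vertex 0.0 23.8 12.7
    endloop
  endfacet
  facet normal 0.0000 -1.0000 0.0000
    outer loop
      vertex 0.0 0.0 0.0
      vertex 14.5 0.0 0.0
      vertex 14.5 0.0 12.7
    endloop
  endfacet
  facet normal 0.0000 -1.0000 0.0000
    outer loop
      vertex 0.0 0.0 0.0
      vertex 14.5 0.0 12.7
      vertex 0.0 0.0 12.7
    endloop
  endfacet
  facet normal 1.0000 0.0000 0.0000
    outer loop
      vertex 14.5 0.0 0.0
      vertex 14.5 10.6 0.0
      vertex 14.5 10.6 12.7
    endloop
  endfacet
  facet normal 1.0000 0.0000 0.0000
    outer loop
      vertex 14.5 0.0 0.0
      vertex 14.5 10.6 12.7
      vertex 14.5 0.0 12.7
    endloop
  endfacet
  facet normal 0.0000 1.0000 0.0000
    outer loop
      vertex 14.5 10.6 0.0
      vertex 6.0 10.6 0.0
      vertex 6.0 10.6 12.7
    endloop
  endfacet
  facet normal 0.0000 1.0000 0.0000
    outer loop
      vertex 14.5 10.6 0.0
      vertex 6.0 10.6 12.7
      vertex 14.5 10.6 12.7
    endloop
  endfacet
  facet normal 1.0000 0.0000 0.0000
    outer loop
      vertex 6.0 10.6 0.0
      vertex 6.0 23.8 0.0
      vertex 6.0 23.8 12.7
    endloop
  endfacet
  facet normal 1.0000 0.0000 0.0000
    outer loop
      vertex 6.0 10.6 0.0
      vertex 6.0 23.8 12.7
      vertex 6.0 10.6 12.7
    endloop
  endfacet
  facet normal 0.0000 1.0000 0.0000
    outer loop
      vertex 6.0 23.8 0.0
      vertex 0.0 23.8 0.0
      vertex 0.0 23.8 12.7
    endloop
  endfacet
  facet normal 0.0000 1.0000 0.0000
    outer loop
      vertex 6.0 23.8 0.0
      vertex 0.0 23.8 12.7
      vertex 6.0 23.8 12.7
    endloop
  endfacet
  facet normal -1.0000 0.0000 0.0000
    outer loop
      vertex 0.0 23.8 0.0
      vertex 0.0 0.0 0.0
      vertex 0.0 0.0 12.7
    endloop
  endfacet
  facet normal -1.0000 0.0000 0.0000
    outer loop
      vertex 0.0 23.8 0.0
      vertex 0.0 0.0 12.7
      vertex 0.0 23.8 12.7
    endloop
  endfacet
endsolid part

The G0 Z moves step by Δz≈1.8 mm. Every layer's G1 loop is the same polygon, so the solid is a straight extrusion of it from z=0 to z≈12.7. Closing with flat bottom and top caps and triangulating gives 20 facets — an L-shaped prism: outer 14.5 × 23.8 mm, arm thicknesses ≈ 10.6 mm (horizontal) and 6 mm (vertical), extruded 12.7 mm in z.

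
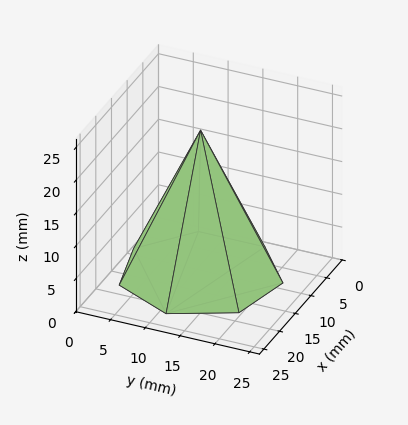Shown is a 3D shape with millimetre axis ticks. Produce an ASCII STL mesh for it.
Reading the render: the shape is a regular 7-sided pyramid, base circumscribed radius ≈ 11 mm, apex at z ≈ 22 mm (dimensions read to the nearest mm from the axis ticks). For the STL, each face is triangulated and given an outward normal.

solid part
  facet normal 0.0000 0.0000 -1.0000
    outer loop
      vertex 8.552 21.724 0.000
      vertex 17.858 19.600 0.000
      vertex 22.000 11.000 0.000
    endloop
  endfacet
  facet normal 0.0000 0.0000 -1.0000
    outer loop
      vertex 1.089 15.773 0.000
      vertex 8.552 21.724 0.000
      vertex 22.000 11.000 0.000
    endloop
  endfacet
  facet normal 0.0000 0.0000 -1.0000
    outer loop
      vertex 1.089 6.227 0.000
      vertex 1.089 15.773 0.000
      vertex 22.000 11.000 0.000
    endloop
  endfacet
  facet normal 0.0000 0.0000 -1.0000
    outer loop
      vertex 8.552 0.276 0.000
      vertex 1.089 6.227 0.000
      vertex 22.000 11.000 0.000
    endloop
  endfacet
  facet normal 0.0000 0.0000 -1.0000
    outer loop
      vertex 17.858 2.400 0.000
      vertex 8.552 0.276 0.000
      vertex 22.000 11.000 0.000
    endloop
  endfacet
  facet normal 0.8214 0.3956 0.4107
    outer loop
      vertex 22.000 11.000 0.000
      vertex 17.858 19.600 0.000
      vertex 11.000 11.000 22.000
    endloop
  endfacet
  facet normal 0.2029 0.8889 0.4107
    outer loop
      vertex 17.858 19.600 0.000
      vertex 8.552 21.724 0.000
      vertex 11.000 11.000 22.000
    endloop
  endfacet
  facet normal -0.5684 0.7129 0.4107
    outer loop
      vertex 8.552 21.724 0.000
      vertex 1.089 15.773 0.000
      vertex 11.000 11.000 22.000
    endloop
  endfacet
  facet normal -0.9118 0.0000 0.4107
    outer loop
      vertex 1.089 15.773 0.000
      vertex 1.089 6.227 0.000
      vertex 11.000 11.000 22.000
    endloop
  endfacet
  facet normal -0.5684 -0.7129 0.4107
    outer loop
      vertex 1.089 6.227 0.000
      vertex 8.552 0.276 0.000
      vertex 11.000 11.000 22.000
    endloop
  endfacet
  facet normal 0.2029 -0.8889 0.4107
    outer loop
      vertex 8.552 0.276 0.000
      vertex 17.858 2.400 0.000
      vertex 11.000 11.000 22.000
    endloop
  endfacet
  facet normal 0.8214 -0.3956 0.4107
    outer loop
      vertex 17.858 2.400 0.000
      vertex 22.000 11.000 0.000
      vertex 11.000 11.000 22.000
    endloop
  endfacet
endsolid part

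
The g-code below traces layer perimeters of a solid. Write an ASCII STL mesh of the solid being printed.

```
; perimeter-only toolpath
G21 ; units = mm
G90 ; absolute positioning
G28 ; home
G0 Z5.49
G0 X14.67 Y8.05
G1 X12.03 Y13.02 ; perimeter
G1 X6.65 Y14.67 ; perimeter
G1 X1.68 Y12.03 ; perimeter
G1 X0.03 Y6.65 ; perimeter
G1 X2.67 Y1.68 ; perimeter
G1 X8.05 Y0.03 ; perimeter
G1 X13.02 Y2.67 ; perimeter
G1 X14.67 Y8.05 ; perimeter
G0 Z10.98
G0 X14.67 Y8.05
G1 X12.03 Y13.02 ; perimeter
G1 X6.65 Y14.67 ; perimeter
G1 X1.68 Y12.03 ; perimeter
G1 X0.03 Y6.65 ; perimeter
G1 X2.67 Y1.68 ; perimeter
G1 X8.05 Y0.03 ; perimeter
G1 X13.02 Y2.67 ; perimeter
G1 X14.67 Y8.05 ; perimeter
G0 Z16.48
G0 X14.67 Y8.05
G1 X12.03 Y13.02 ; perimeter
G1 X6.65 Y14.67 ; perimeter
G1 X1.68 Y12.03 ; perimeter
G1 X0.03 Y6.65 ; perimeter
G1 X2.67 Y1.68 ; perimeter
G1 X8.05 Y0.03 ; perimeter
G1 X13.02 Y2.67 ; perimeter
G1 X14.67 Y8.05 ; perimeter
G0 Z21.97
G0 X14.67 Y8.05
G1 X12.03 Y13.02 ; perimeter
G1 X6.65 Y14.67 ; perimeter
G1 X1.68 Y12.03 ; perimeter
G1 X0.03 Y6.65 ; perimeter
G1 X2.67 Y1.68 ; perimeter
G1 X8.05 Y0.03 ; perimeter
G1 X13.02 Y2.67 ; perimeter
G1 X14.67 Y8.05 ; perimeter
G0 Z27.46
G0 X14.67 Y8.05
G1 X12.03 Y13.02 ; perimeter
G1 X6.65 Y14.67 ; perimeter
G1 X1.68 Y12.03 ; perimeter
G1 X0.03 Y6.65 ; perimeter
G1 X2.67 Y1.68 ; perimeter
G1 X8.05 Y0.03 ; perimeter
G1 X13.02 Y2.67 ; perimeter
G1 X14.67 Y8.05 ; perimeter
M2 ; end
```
solid part
  facet normal 0.0000 0.0000 -1.0000
    outer loop
      vertex 6.65 14.67 0.00
      vertex 12.03 13.02 0.00
      vertex 14.67 8.05 0.00
    endloop
  endfacet
  facet normal 0.0000 0.0000 -1.0000
    outer loop
      vertex 1.68 12.03 0.00
      vertex 6.65 14.67 0.00
      vertex 14.67 8.05 0.00
    endloop
  endfacet
  facet normal 0.0000 0.0000 -1.0000
    outer loop
      vertex 0.03 6.65 0.00
      vertex 1.68 12.03 0.00
      vertex 14.67 8.05 0.00
    endloop
  endfacet
  facet normal 0.0000 0.0000 -1.0000
    outer loop
      vertex 2.67 1.68 0.00
      vertex 0.03 6.65 0.00
      vertex 14.67 8.05 0.00
    endloop
  endfacet
  facet normal 0.0000 0.0000 -1.0000
    outer loop
      vertex 8.05 0.03 0.00
      vertex 2.67 1.68 0.00
      vertex 14.67 8.05 0.00
    endloop
  endfacet
  facet normal 0.0000 0.0000 -1.0000
    outer loop
      vertex 13.02 2.67 0.00
      vertex 8.05 0.03 0.00
      vertex 14.67 8.05 0.00
    endloop
  endfacet
  facet normal 0.0000 0.0000 1.0000
    outer loop
      vertex 14.67 8.05 27.46
      vertex 12.03 13.02 27.46
      vertex 6.65 14.67 27.46
    endloop
  endfacet
  facet normal 0.0000 0.0000 1.0000
    outer loop
      vertex 14.67 8.05 27.46
      vertex 6.65 14.67 27.46
      vertex 1.68 12.03 27.46
    endloop
  endfacet
  facet normal 0.0000 0.0000 1.0000
    outer loop
      vertex 14.67 8.05 27.46
      vertex 1.68 12.03 27.46
      vertex 0.03 6.65 27.46
    endloop
  endfacet
  facet normal 0.0000 0.0000 1.0000
    outer loop
      vertex 14.67 8.05 27.46
      vertex 0.03 6.65 27.46
      vertex 2.67 1.68 27.46
    endloop
  endfacet
  facet normal 0.0000 0.0000 1.0000
    outer loop
      vertex 14.67 8.05 27.46
      vertex 2.67 1.68 27.46
      vertex 8.05 0.03 27.46
    endloop
  endfacet
  facet normal 0.0000 0.0000 1.0000
    outer loop
      vertex 14.67 8.05 27.46
      vertex 8.05 0.03 27.46
      vertex 13.02 2.67 27.46
    endloop
  endfacet
  facet normal 0.8831 0.4691 0.0000
    outer loop
      vertex 14.67 8.05 0.00
      vertex 12.03 13.02 0.00
      vertex 12.03 13.02 27.46
    endloop
  endfacet
  facet normal 0.8831 0.4691 0.0000
    outer loop
      vertex 14.67 8.05 0.00
      vertex 12.03 13.02 27.46
      vertex 14.67 8.05 27.46
    endloop
  endfacet
  facet normal 0.2932 0.9560 0.0000
    outer loop
      vertex 12.03 13.02 0.00
      vertex 6.65 14.67 0.00
      vertex 6.65 14.67 27.46
    endloop
  endfacet
  facet normal 0.2932 0.9560 0.0000
    outer loop
      vertex 12.03 13.02 0.00
      vertex 6.65 14.67 27.46
      vertex 12.03 13.02 27.46
    endloop
  endfacet
  facet normal -0.4691 0.8831 0.0000
    outer loop
      vertex 6.65 14.67 0.00
      vertex 1.68 12.03 0.00
      vertex 1.68 12.03 27.46
    endloop
  endfacet
  facet normal -0.4691 0.8831 0.0000
    outer loop
      vertex 6.65 14.67 0.00
      vertex 1.68 12.03 27.46
      vertex 6.65 14.67 27.46
    endloop
  endfacet
  facet normal -0.9560 0.2932 0.0000
    outer loop
      vertex 1.68 12.03 0.00
      vertex 0.03 6.65 0.00
      vertex 0.03 6.65 27.46
    endloop
  endfacet
  facet normal -0.9560 0.2932 0.0000
    outer loop
      vertex 1.68 12.03 0.00
      vertex 0.03 6.65 27.46
      vertex 1.68 12.03 27.46
    endloop
  endfacet
  facet normal -0.8831 -0.4691 0.0000
    outer loop
      vertex 0.03 6.65 0.00
      vertex 2.67 1.68 0.00
      vertex 2.67 1.68 27.46
    endloop
  endfacet
  facet normal -0.8831 -0.4691 0.0000
    outer loop
      vertex 0.03 6.65 0.00
      vertex 2.67 1.68 27.46
      vertex 0.03 6.65 27.46
    endloop
  endfacet
  facet normal -0.2932 -0.9560 0.0000
    outer loop
      vertex 2.67 1.68 0.00
      vertex 8.05 0.03 0.00
      vertex 8.05 0.03 27.46
    endloop
  endfacet
  facet normal -0.2932 -0.9560 0.0000
    outer loop
      vertex 2.67 1.68 0.00
      vertex 8.05 0.03 27.46
      vertex 2.67 1.68 27.46
    endloop
  endfacet
  facet normal 0.4691 -0.8831 0.0000
    outer loop
      vertex 8.05 0.03 0.00
      vertex 13.02 2.67 0.00
      vertex 13.02 2.67 27.46
    endloop
  endfacet
  facet normal 0.4691 -0.8831 0.0000
    outer loop
      vertex 8.05 0.03 0.00
      vertex 13.02 2.67 27.46
      vertex 8.05 0.03 27.46
    endloop
  endfacet
  facet normal 0.9560 -0.2932 0.0000
    outer loop
      vertex 13.02 2.67 0.00
      vertex 14.67 8.05 0.00
      vertex 14.67 8.05 27.46
    endloop
  endfacet
  facet normal 0.9560 -0.2932 0.0000
    outer loop
      vertex 13.02 2.67 0.00
      vertex 14.67 8.05 27.46
      vertex 13.02 2.67 27.46
    endloop
  endfacet
endsolid part

The G0 Z moves step by Δz≈5.49 mm. Every layer's G1 loop is the same polygon, so the solid is a straight extrusion of it from z=0 to z≈27.5. Closing with flat bottom and top caps and triangulating gives 28 facets — a regular 8-sided prism (a cylinder approximated with 8 flat sides), circumscribed radius ≈ 7.35 mm, height ≈ 27.5 mm.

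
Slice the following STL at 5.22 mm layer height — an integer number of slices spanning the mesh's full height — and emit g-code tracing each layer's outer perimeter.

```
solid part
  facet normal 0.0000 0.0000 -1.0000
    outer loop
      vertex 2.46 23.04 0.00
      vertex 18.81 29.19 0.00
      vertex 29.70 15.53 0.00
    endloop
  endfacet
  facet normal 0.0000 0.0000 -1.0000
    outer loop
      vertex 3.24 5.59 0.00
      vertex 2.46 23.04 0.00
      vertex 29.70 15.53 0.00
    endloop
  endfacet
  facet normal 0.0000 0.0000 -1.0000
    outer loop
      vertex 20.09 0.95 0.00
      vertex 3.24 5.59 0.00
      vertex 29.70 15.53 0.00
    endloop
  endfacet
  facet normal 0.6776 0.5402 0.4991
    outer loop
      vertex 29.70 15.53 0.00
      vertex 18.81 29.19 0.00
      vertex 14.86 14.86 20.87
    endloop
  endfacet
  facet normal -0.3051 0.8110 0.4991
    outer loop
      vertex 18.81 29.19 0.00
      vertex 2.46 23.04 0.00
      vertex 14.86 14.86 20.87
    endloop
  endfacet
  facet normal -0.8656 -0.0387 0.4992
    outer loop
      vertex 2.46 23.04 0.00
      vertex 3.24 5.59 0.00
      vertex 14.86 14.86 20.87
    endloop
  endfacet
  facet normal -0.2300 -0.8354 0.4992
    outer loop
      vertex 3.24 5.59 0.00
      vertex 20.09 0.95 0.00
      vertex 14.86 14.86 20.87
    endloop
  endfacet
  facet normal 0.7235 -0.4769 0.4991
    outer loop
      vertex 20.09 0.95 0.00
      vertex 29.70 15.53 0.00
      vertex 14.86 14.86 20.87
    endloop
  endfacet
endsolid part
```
; perimeter-only toolpath
G21 ; units = mm
G90 ; absolute positioning
G28 ; home
; layer 1
G0 Z5.22
G0 X25.99 Y15.36
G1 X17.82 Y25.61
G1 X5.56 Y21.00
G1 X6.14 Y7.91
G1 X18.78 Y4.43
G1 X25.99 Y15.36
; layer 2
G0 Z10.44
G0 X22.28 Y15.20
G1 X16.84 Y22.02
G1 X8.66 Y18.95
G1 X9.05 Y10.22
G1 X17.48 Y7.90
G1 X22.28 Y15.20
; layer 3
G0 Z15.65
G0 X18.57 Y15.03
G1 X15.85 Y18.44
G1 X11.76 Y16.91
G1 X11.96 Y12.54
G1 X16.17 Y11.38
G1 X18.57 Y15.03
M2 ; end

The solid is a regular 5-sided pyramid, base circumscribed radius ≈ 14.9 mm, apex at z ≈ 20.9 mm. Slicing at Δz = 5.22 mm — 4 equal slices spanning the solid's height, so layer i sits at z = i·h/4 — gives 3 non-empty perimeters. Each is a 5-segment closed polygon; G0 lifts to the layer z and rapids to the start vertex, then G1 traces the edges. The cross-section shrinks linearly with z (the slice at the apex is degenerate and omitted).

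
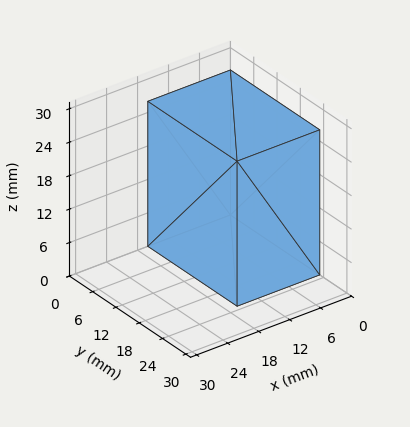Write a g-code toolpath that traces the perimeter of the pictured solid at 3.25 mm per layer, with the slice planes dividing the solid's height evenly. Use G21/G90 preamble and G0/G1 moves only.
Reading the render: the shape is a rectangular box, roughly 16 × 23 mm footprint and 26 mm tall (dimensions read to the nearest mm from the axis ticks). For the g-code, the solid's height is divided into equal slices at the stated Δz and each level perimeter traced with G1 moves after a G0 lift.

; perimeter-only toolpath
G21 ; units = mm
G90 ; absolute positioning
G28 ; home
; layer 1
G0 Z3.25
G0 X0.00 Y0.00
G1 X16.00 Y0.00
G1 X16.00 Y23.00
G1 X0.00 Y23.00
G1 X0.00 Y0.00
; layer 2
G0 Z6.50
G0 X0.00 Y0.00
G1 X16.00 Y0.00
G1 X16.00 Y23.00
G1 X0.00 Y23.00
G1 X0.00 Y0.00
; layer 3
G0 Z9.75
G0 X0.00 Y0.00
G1 X16.00 Y0.00
G1 X16.00 Y23.00
G1 X0.00 Y23.00
G1 X0.00 Y0.00
; layer 4
G0 Z13.00
G0 X0.00 Y0.00
G1 X16.00 Y0.00
G1 X16.00 Y23.00
G1 X0.00 Y23.00
G1 X0.00 Y0.00
; layer 5
G0 Z16.25
G0 X0.00 Y0.00
G1 X16.00 Y0.00
G1 X16.00 Y23.00
G1 X0.00 Y23.00
G1 X0.00 Y0.00
; layer 6
G0 Z19.50
G0 X0.00 Y0.00
G1 X16.00 Y0.00
G1 X16.00 Y23.00
G1 X0.00 Y23.00
G1 X0.00 Y0.00
; layer 7
G0 Z22.75
G0 X0.00 Y0.00
G1 X16.00 Y0.00
G1 X16.00 Y23.00
G1 X0.00 Y23.00
G1 X0.00 Y0.00
; layer 8
G0 Z26.00
G0 X0.00 Y0.00
G1 X16.00 Y0.00
G1 X16.00 Y23.00
G1 X0.00 Y23.00
G1 X0.00 Y0.00
M2 ; end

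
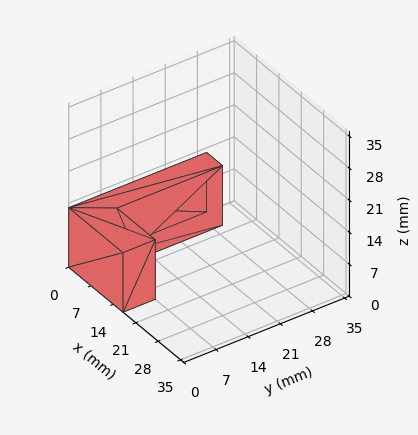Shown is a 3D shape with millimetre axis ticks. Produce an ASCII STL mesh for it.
Reading the render: the shape is an L-shaped prism: outer 17 × 30 mm, arm thicknesses ≈ 7 mm (horizontal) and 5 mm (vertical), extruded 13 mm in z (dimensions read to the nearest mm from the axis ticks). For the STL, each face is triangulated and given an outward normal.

solid part
  facet normal 0.0000 0.0000 -1.0000
    outer loop
      vertex 17.0 7.0 0.0
      vertex 17.0 0.0 0.0
      vertex 0.0 0.0 0.0
    endloop
  endfacet
  facet normal 0.0000 0.0000 -1.0000
    outer loop
      vertex 5.0 7.0 0.0
      vertex 17.0 7.0 0.0
      vertex 0.0 0.0 0.0
    endloop
  endfacet
  facet normal 0.0000 0.0000 -1.0000
    outer loop
      vertex 5.0 30.0 0.0
      vertex 5.0 7.0 0.0
      vertex 0.0 0.0 0.0
    endloop
  endfacet
  facet normal 0.0000 0.0000 -1.0000
    outer loop
      vertex 0.0 30.0 0.0
      vertex 5.0 30.0 0.0
      vertex 0.0 0.0 0.0
    endloop
  endfacet
  facet normal 0.0000 0.0000 1.0000
    outer loop
      vertex 0.0 0.0 13.0
      vertex 17.0 0.0 13.0
      vertex 17.0 7.0 13.0
    endloop
  endfacet
  facet normal 0.0000 0.0000 1.0000
    outer loop
      vertex 0.0 0.0 13.0
      vertex 17.0 7.0 13.0
      vertex 5.0 7.0 13.0
    endloop
  endfacet
  facet normal 0.0000 0.0000 1.0000
    outer loop
      vertex 0.0 0.0 13.0
      vertex 5.0 7.0 13.0
      vertex 5.0 30.0 13.0
    endloop
  endfacet
  facet normal 0.0000 0.0000 1.0000
    outer loop
      vertex 0.0 0.0 13.0
      vertex 5.0 30.0 13.0
      vertex 0.0 30.0 13.0
    endloop
  endfacet
  facet normal 0.0000 -1.0000 0.0000
    outer loop
      vertex 0.0 0.0 0.0
      vertex 17.0 0.0 0.0
      vertex 17.0 0.0 13.0
    endloop
  endfacet
  facet normal 0.0000 -1.0000 0.0000
    outer loop
      vertex 0.0 0.0 0.0
      vertex 17.0 0.0 13.0
      vertex 0.0 0.0 13.0
    endloop
  endfacet
  facet normal 1.0000 0.0000 0.0000
    outer loop
      vertex 17.0 0.0 0.0
      vertex 17.0 7.0 0.0
      vertex 17.0 7.0 13.0
    endloop
  endfacet
  facet normal 1.0000 0.0000 0.0000
    outer loop
      vertex 17.0 0.0 0.0
      vertex 17.0 7.0 13.0
      vertex 17.0 0.0 13.0
    endloop
  endfacet
  facet normal 0.0000 1.0000 0.0000
    outer loop
      vertex 17.0 7.0 0.0
      vertex 5.0 7.0 0.0
      vertex 5.0 7.0 13.0
    endloop
  endfacet
  facet normal 0.0000 1.0000 0.0000
    outer loop
      vertex 17.0 7.0 0.0
      vertex 5.0 7.0 13.0
      vertex 17.0 7.0 13.0
    endloop
  endfacet
  facet normal 1.0000 0.0000 0.0000
    outer loop
      vertex 5.0 7.0 0.0
      vertex 5.0 30.0 0.0
      vertex 5.0 30.0 13.0
    endloop
  endfacet
  facet normal 1.0000 0.0000 0.0000
    outer loop
      vertex 5.0 7.0 0.0
      vertex 5.0 30.0 13.0
      vertex 5.0 7.0 13.0
    endloop
  endfacet
  facet normal 0.0000 1.0000 0.0000
    outer loop
      vertex 5.0 30.0 0.0
      vertex 0.0 30.0 0.0
      vertex 0.0 30.0 13.0
    endloop
  endfacet
  facet normal 0.0000 1.0000 0.0000
    outer loop
      vertex 5.0 30.0 0.0
      vertex 0.0 30.0 13.0
      vertex 5.0 30.0 13.0
    endloop
  endfacet
  facet normal -1.0000 0.0000 0.0000
    outer loop
      vertex 0.0 30.0 0.0
      vertex 0.0 0.0 0.0
      vertex 0.0 0.0 13.0
    endloop
  endfacet
  facet normal -1.0000 0.0000 0.0000
    outer loop
      vertex 0.0 30.0 0.0
      vertex 0.0 0.0 13.0
      vertex 0.0 30.0 13.0
    endloop
  endfacet
endsolid part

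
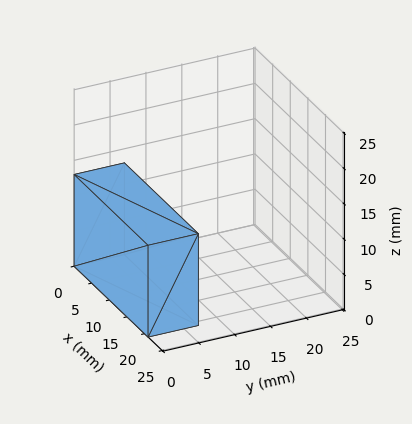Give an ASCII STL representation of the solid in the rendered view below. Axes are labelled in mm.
Reading the render: the shape is a rectangular box, roughly 21 × 7 mm footprint and 13 mm tall (dimensions read to the nearest mm from the axis ticks). For the STL, each face is triangulated and given an outward normal.

solid part
  facet normal 0.0000 0.0000 -1.0000
    outer loop
      vertex 21.000 7.000 0.000
      vertex 21.000 0.000 0.000
      vertex 0.000 0.000 0.000
    endloop
  endfacet
  facet normal 0.0000 0.0000 -1.0000
    outer loop
      vertex 0.000 7.000 0.000
      vertex 21.000 7.000 0.000
      vertex 0.000 0.000 0.000
    endloop
  endfacet
  facet normal 0.0000 0.0000 1.0000
    outer loop
      vertex 0.000 0.000 13.000
      vertex 21.000 0.000 13.000
      vertex 21.000 7.000 13.000
    endloop
  endfacet
  facet normal 0.0000 0.0000 1.0000
    outer loop
      vertex 0.000 0.000 13.000
      vertex 21.000 7.000 13.000
      vertex 0.000 7.000 13.000
    endloop
  endfacet
  facet normal 0.0000 -1.0000 0.0000
    outer loop
      vertex 0.000 0.000 0.000
      vertex 21.000 0.000 0.000
      vertex 21.000 0.000 13.000
    endloop
  endfacet
  facet normal 0.0000 -1.0000 0.0000
    outer loop
      vertex 0.000 0.000 0.000
      vertex 21.000 0.000 13.000
      vertex 0.000 0.000 13.000
    endloop
  endfacet
  facet normal 0.0000 1.0000 0.0000
    outer loop
      vertex 21.000 7.000 13.000
      vertex 21.000 7.000 0.000
      vertex 0.000 7.000 0.000
    endloop
  endfacet
  facet normal 0.0000 1.0000 0.0000
    outer loop
      vertex 0.000 7.000 13.000
      vertex 21.000 7.000 13.000
      vertex 0.000 7.000 0.000
    endloop
  endfacet
  facet normal -1.0000 0.0000 0.0000
    outer loop
      vertex 0.000 7.000 13.000
      vertex 0.000 7.000 0.000
      vertex 0.000 0.000 0.000
    endloop
  endfacet
  facet normal -1.0000 0.0000 0.0000
    outer loop
      vertex 0.000 0.000 13.000
      vertex 0.000 7.000 13.000
      vertex 0.000 0.000 0.000
    endloop
  endfacet
  facet normal 1.0000 0.0000 0.0000
    outer loop
      vertex 21.000 0.000 0.000
      vertex 21.000 7.000 0.000
      vertex 21.000 7.000 13.000
    endloop
  endfacet
  facet normal 1.0000 0.0000 0.0000
    outer loop
      vertex 21.000 0.000 0.000
      vertex 21.000 7.000 13.000
      vertex 21.000 0.000 13.000
    endloop
  endfacet
endsolid part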